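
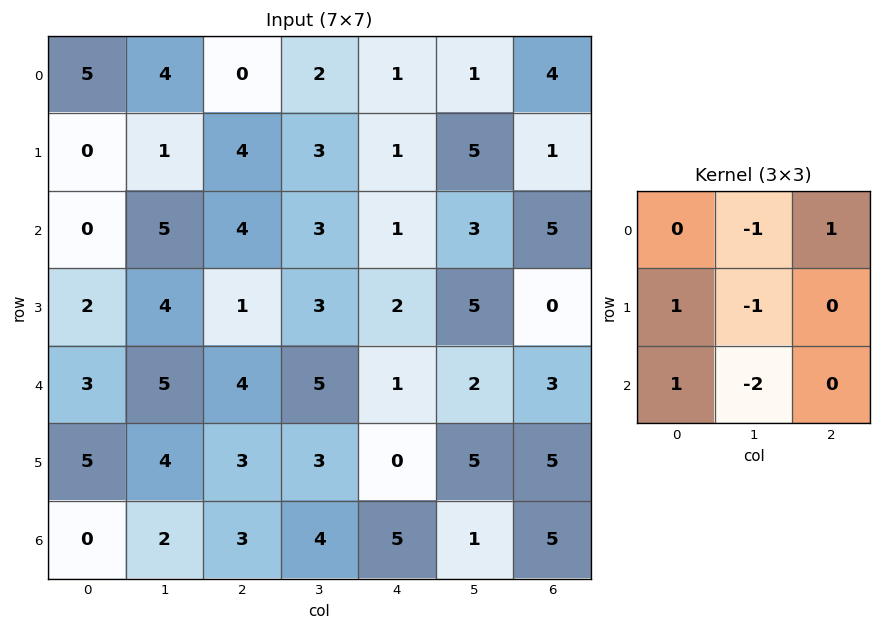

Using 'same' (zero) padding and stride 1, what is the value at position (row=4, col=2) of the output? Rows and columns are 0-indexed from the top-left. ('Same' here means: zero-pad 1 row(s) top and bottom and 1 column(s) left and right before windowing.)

The receptive field on the zero-padded input at this output position is [4 1 3 / 5 4 5 / 4 3 3]. Elementwise product with the kernel and sum: 1·-1 + 3·1 + 5·1 + 4·-1 + 4·1 + 3·-2.

1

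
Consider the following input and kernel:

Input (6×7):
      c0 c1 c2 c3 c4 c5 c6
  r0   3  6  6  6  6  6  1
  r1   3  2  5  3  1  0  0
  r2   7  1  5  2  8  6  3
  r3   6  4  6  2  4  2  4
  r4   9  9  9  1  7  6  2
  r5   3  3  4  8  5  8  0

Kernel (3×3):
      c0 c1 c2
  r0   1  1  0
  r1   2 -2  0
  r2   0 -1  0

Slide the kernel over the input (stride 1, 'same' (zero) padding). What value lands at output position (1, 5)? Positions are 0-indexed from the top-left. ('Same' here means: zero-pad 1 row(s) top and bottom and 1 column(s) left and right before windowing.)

8

The receptive field on the zero-padded input at this output position is [6 6 1 / 1 0 0 / 8 6 3]. Elementwise product with the kernel and sum: 6·1 + 6·1 + 1·2 + 0·-2 + 6·-1.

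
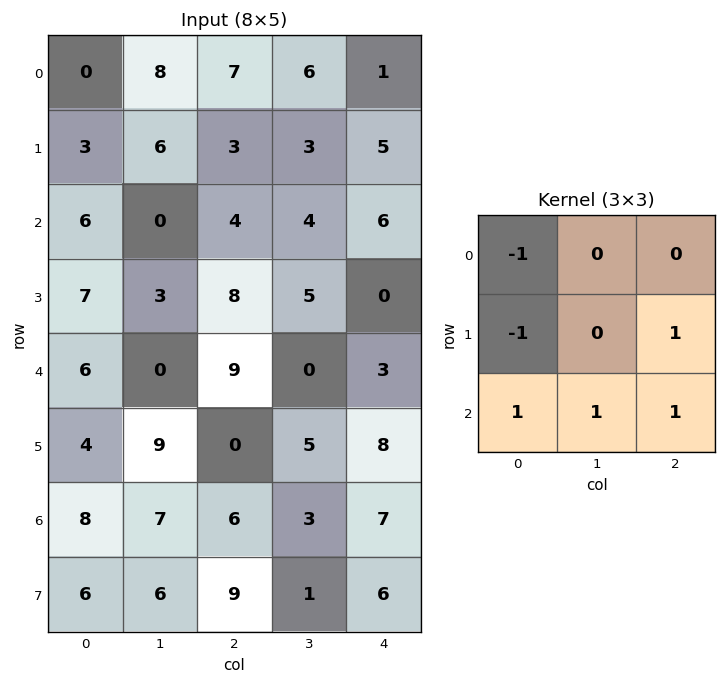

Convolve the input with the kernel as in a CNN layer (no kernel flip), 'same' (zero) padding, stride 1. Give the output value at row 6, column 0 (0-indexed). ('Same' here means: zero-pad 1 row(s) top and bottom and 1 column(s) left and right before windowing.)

The receptive field on the zero-padded input at this output position is [0 4 9 / 0 8 7 / 0 6 6]. Elementwise product with the kernel and sum: 0·-1 + 0·-1 + 7·1 + 0·1 + 6·1 + 6·1.

19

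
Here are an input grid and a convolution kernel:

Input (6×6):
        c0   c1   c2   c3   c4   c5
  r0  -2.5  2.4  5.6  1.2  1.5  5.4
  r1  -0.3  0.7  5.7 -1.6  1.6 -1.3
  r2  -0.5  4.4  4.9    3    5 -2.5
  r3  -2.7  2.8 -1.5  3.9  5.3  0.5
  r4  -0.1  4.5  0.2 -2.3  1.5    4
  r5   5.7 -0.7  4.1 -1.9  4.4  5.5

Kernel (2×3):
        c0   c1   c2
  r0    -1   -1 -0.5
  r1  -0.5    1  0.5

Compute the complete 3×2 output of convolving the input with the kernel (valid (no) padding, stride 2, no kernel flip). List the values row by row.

Output[0,0]: The receptive field on the input at this output position is [-2.5 2.4 5.6 / -0.3 0.7 5.7]. Elementwise product with the kernel and sum: -2.5·-1 + 2.4·-1 + 5.6·-0.5 + -0.3·-0.5 + 0.7·1 + 5.7·0.5.
Output[0,1]: The receptive field on the input at this output position is [5.6 1.2 1.5 / 5.7 -1.6 1.6]. Elementwise product with the kernel and sum: 5.6·-1 + 1.2·-1 + 1.5·-0.5 + 5.7·-0.5 + -1.6·1 + 1.6·0.5.

1 -11.2
-2.95 -3.1
-6 -0.4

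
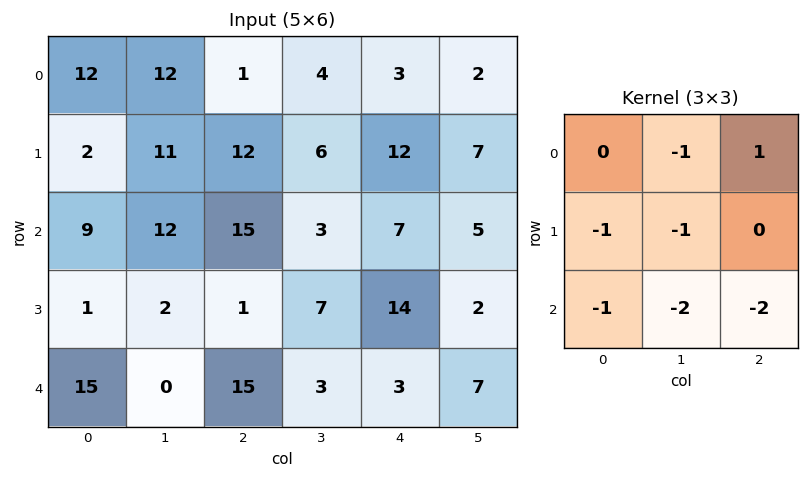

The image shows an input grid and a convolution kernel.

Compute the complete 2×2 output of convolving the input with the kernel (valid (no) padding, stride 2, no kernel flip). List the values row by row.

Output[0,0]: The receptive field on the input at this output position is [12 12 1 / 2 11 12 / 9 12 15]. Elementwise product with the kernel and sum: 12·-1 + 1·1 + 2·-1 + 11·-1 + 9·-1 + 12·-2 + 15·-2.
Output[0,1]: The receptive field on the input at this output position is [1 4 3 / 12 6 12 / 15 3 7]. Elementwise product with the kernel and sum: 4·-1 + 3·1 + 12·-1 + 6·-1 + 15·-1 + 3·-2 + 7·-2.

-87 -54
-45 -31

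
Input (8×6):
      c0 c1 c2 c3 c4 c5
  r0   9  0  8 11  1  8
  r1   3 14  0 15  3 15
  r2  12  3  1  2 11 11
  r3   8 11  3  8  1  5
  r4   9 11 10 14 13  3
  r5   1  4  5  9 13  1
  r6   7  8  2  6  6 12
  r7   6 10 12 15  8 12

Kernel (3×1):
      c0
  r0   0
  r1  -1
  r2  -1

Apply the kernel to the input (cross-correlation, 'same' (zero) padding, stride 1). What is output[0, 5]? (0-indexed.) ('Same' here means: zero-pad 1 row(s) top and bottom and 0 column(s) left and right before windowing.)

-23

The receptive field on the zero-padded input at this output position is [0 / 8 / 15]. Elementwise product with the kernel and sum: 8·-1 + 15·-1.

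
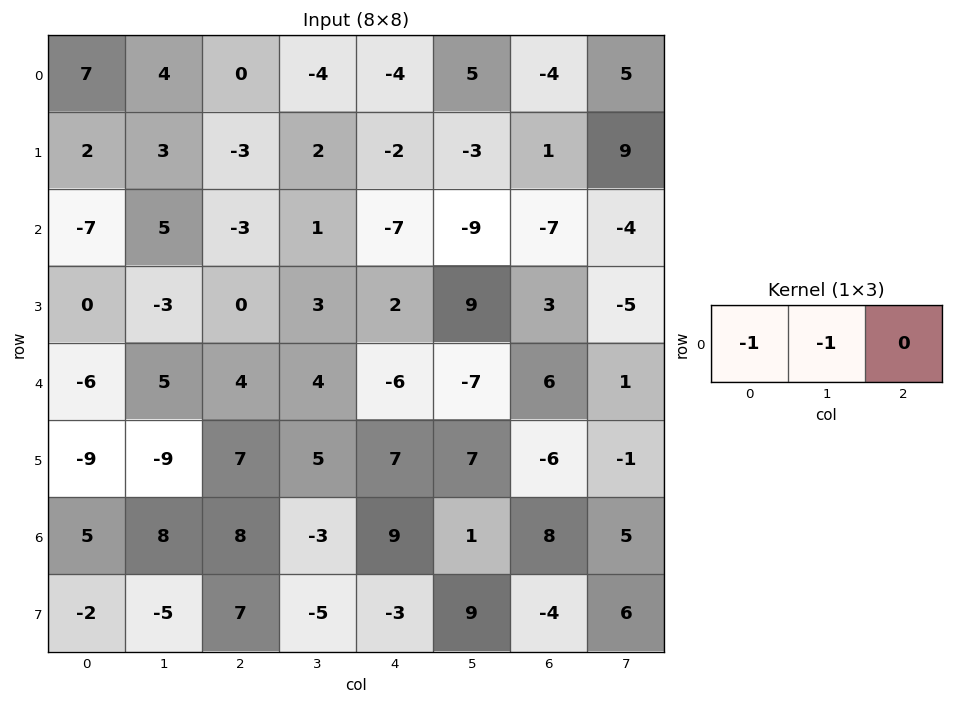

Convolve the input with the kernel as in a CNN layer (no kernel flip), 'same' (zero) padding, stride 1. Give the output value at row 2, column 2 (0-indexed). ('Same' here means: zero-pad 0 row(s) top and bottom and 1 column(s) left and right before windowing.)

The receptive field on the zero-padded input at this output position is [5 -3 1]. Elementwise product with the kernel and sum: 5·-1 + -3·-1.

-2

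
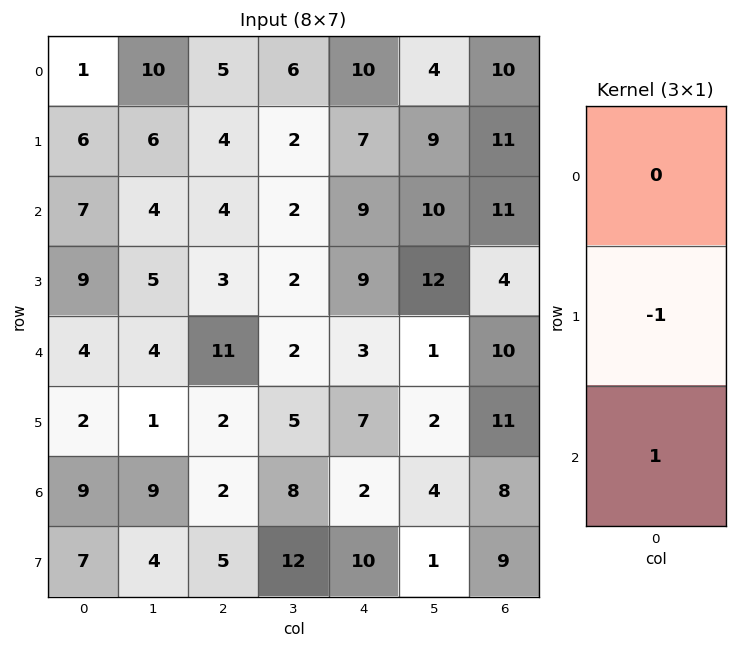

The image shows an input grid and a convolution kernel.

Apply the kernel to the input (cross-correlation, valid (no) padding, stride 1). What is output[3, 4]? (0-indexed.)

The receptive field on the input at this output position is [9 / 3 / 7]. Elementwise product with the kernel and sum: 3·-1 + 7·1.

4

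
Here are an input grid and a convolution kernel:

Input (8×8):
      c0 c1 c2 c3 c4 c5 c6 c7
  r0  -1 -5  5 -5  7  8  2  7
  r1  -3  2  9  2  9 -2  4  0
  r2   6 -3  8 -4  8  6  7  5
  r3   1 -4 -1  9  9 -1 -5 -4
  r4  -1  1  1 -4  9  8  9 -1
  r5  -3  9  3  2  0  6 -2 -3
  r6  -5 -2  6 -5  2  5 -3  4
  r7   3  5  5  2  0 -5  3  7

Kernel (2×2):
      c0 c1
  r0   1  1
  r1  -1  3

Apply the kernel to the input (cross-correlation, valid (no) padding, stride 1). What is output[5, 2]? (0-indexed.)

-16

The receptive field on the input at this output position is [3 2 / 6 -5]. Elementwise product with the kernel and sum: 3·1 + 2·1 + 6·-1 + -5·3.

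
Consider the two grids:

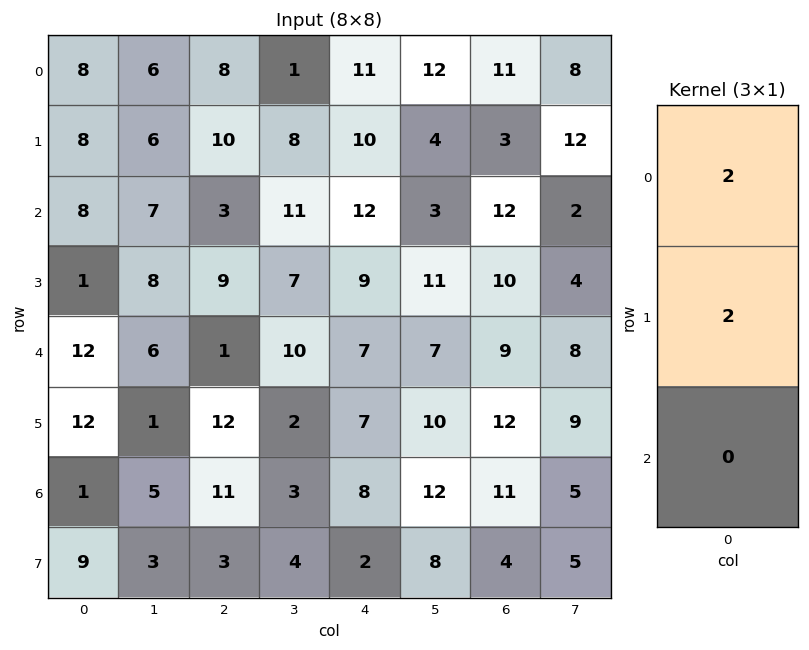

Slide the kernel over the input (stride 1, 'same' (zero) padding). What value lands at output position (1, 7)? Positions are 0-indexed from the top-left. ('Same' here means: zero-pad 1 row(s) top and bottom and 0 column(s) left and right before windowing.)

The receptive field on the zero-padded input at this output position is [8 / 12 / 2]. Elementwise product with the kernel and sum: 8·2 + 12·2.

40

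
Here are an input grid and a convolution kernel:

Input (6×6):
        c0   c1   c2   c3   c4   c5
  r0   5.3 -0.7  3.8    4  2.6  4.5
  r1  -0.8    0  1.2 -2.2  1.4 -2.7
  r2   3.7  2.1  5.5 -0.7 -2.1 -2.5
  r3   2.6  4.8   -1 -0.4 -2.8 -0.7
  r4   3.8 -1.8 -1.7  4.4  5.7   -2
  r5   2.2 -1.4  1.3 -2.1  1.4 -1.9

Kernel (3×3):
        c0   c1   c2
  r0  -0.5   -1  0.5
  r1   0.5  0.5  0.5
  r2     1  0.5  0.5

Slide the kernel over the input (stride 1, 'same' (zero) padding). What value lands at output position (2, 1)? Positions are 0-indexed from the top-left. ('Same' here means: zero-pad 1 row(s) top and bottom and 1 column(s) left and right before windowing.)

11.15

The receptive field on the zero-padded input at this output position is [-0.8 0 1.2 / 3.7 2.1 5.5 / 2.6 4.8 -1]. Elementwise product with the kernel and sum: -0.8·-0.5 + 0·-1 + 1.2·0.5 + 3.7·0.5 + 2.1·0.5 + 5.5·0.5 + 2.6·1 + 4.8·0.5 + -1·0.5.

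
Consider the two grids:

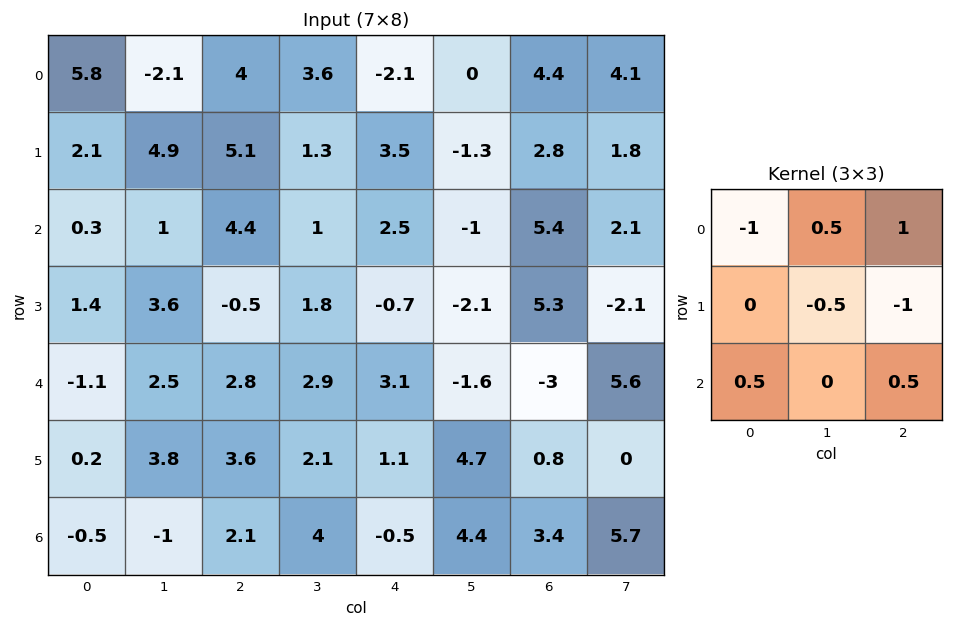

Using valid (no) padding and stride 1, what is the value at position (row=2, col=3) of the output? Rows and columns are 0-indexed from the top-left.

The receptive field on the input at this output position is [1 2.5 -1 / 1.8 -0.7 -2.1 / 2.9 3.1 -1.6]. Elementwise product with the kernel and sum: 1·-1 + 2.5·0.5 + -1·1 + -0.7·-0.5 + -2.1·-1 + 2.9·0.5 + -1.6·0.5.

2.35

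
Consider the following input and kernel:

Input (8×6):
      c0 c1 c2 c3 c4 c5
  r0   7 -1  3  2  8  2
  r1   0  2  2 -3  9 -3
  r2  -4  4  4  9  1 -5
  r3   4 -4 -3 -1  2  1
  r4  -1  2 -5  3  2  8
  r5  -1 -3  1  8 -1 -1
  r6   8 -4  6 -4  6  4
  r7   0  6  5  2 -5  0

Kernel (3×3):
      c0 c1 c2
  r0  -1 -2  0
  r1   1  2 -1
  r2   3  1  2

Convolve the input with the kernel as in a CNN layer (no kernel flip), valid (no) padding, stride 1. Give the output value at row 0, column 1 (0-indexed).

The receptive field on the input at this output position is [-1 3 2 / 2 2 -3 / 4 4 9]. Elementwise product with the kernel and sum: -1·-1 + 3·-2 + 2·1 + 2·2 + -3·-1 + 4·3 + 4·1 + 9·2.

38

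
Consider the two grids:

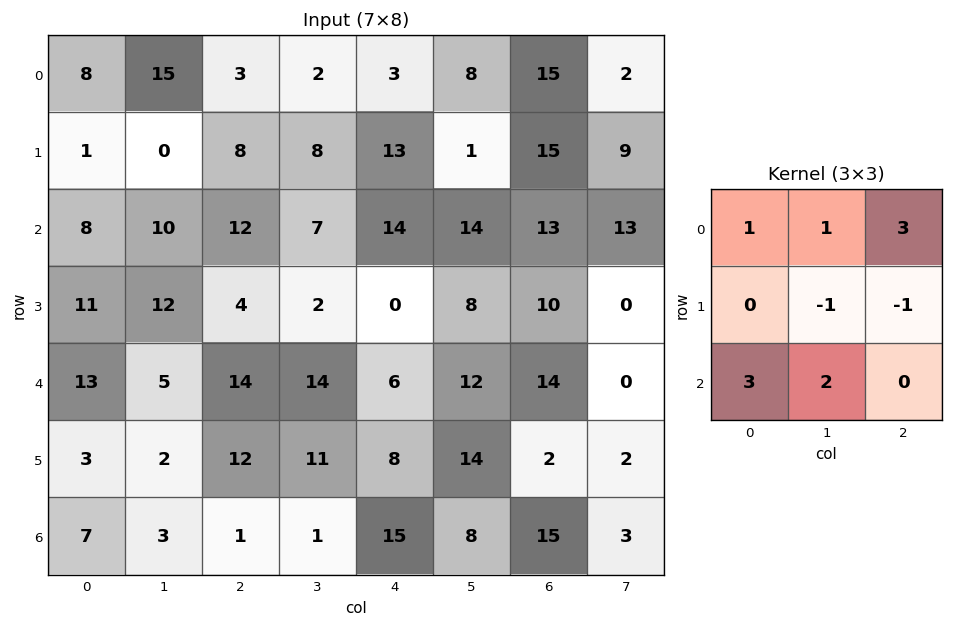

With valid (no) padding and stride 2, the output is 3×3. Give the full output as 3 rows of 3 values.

Output[0,0]: The receptive field on the input at this output position is [8 15 3 / 1 0 8 / 8 10 12]. Elementwise product with the kernel and sum: 8·1 + 15·1 + 3·3 + 0·-1 + 8·-1 + 8·3 + 10·2.
Output[0,1]: The receptive field on the input at this output position is [3 2 3 / 8 8 13 / 12 7 14]. Elementwise product with the kernel and sum: 3·1 + 2·1 + 3·3 + 8·-1 + 13·-1 + 12·3 + 7·2.

68 43 110
87 129 91
73 32 105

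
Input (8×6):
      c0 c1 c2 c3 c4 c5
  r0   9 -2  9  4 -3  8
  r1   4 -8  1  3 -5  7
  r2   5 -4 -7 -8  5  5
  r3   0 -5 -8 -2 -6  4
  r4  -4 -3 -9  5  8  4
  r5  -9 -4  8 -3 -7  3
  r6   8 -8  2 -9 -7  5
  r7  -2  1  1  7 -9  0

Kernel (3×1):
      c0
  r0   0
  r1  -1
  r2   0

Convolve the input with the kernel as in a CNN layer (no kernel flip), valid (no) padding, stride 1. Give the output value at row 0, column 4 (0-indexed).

The receptive field on the input at this output position is [-3 / -5 / 5]. Elementwise product with the kernel and sum: -5·-1.

5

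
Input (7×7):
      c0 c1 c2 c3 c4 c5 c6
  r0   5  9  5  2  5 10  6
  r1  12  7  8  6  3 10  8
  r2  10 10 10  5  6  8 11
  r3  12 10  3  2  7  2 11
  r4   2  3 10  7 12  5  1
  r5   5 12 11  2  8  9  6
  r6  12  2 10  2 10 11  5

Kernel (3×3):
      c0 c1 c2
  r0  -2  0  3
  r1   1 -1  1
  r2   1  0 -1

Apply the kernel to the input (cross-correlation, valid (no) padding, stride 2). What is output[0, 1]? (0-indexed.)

The receptive field on the input at this output position is [5 2 5 / 8 6 3 / 10 5 6]. Elementwise product with the kernel and sum: 5·-2 + 5·3 + 8·1 + 6·-1 + 3·1 + 10·1 + 6·-1.

14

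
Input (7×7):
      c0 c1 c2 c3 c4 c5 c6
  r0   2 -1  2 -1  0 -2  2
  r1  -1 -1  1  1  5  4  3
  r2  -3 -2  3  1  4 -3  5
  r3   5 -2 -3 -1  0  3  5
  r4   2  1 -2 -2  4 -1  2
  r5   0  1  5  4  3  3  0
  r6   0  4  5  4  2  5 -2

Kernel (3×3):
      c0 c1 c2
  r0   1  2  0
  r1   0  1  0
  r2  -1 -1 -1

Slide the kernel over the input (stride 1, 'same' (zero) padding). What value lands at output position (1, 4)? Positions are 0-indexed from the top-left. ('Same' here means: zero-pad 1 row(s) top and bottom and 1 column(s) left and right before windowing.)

2

The receptive field on the zero-padded input at this output position is [-1 0 -2 / 1 5 4 / 1 4 -3]. Elementwise product with the kernel and sum: -1·1 + 0·2 + 5·1 + 1·-1 + 4·-1 + -3·-1.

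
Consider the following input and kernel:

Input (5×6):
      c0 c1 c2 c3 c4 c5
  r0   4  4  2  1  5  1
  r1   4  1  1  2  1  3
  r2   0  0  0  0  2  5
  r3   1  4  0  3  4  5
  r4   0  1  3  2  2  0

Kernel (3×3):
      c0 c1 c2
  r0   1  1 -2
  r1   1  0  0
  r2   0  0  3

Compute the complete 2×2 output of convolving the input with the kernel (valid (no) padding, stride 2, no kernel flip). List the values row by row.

8 0
10 2

Output[0,0]: The receptive field on the input at this output position is [4 4 2 / 4 1 1 / 0 0 0]. Elementwise product with the kernel and sum: 4·1 + 4·1 + 2·-2 + 4·1 + 0·3.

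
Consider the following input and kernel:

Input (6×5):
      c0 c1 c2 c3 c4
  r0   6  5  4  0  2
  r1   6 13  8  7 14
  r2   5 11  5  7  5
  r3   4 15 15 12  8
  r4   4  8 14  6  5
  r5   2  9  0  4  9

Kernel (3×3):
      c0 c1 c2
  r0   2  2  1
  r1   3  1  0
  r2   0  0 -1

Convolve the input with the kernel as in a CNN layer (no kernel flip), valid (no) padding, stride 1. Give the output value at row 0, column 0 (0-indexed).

The receptive field on the input at this output position is [6 5 4 / 6 13 8 / 5 11 5]. Elementwise product with the kernel and sum: 6·2 + 5·2 + 4·1 + 6·3 + 13·1 + 5·-1.

52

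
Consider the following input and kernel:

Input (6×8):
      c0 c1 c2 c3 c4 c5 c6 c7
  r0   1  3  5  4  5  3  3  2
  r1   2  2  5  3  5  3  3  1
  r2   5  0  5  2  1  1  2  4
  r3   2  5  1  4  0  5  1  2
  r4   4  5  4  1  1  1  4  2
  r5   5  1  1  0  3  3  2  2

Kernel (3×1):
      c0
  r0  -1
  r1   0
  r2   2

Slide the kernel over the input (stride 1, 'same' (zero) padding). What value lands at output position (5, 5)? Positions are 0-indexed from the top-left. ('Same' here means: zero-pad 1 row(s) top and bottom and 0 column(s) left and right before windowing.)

The receptive field on the zero-padded input at this output position is [1 / 3 / 0]. Elementwise product with the kernel and sum: 1·-1 + 0·2.

-1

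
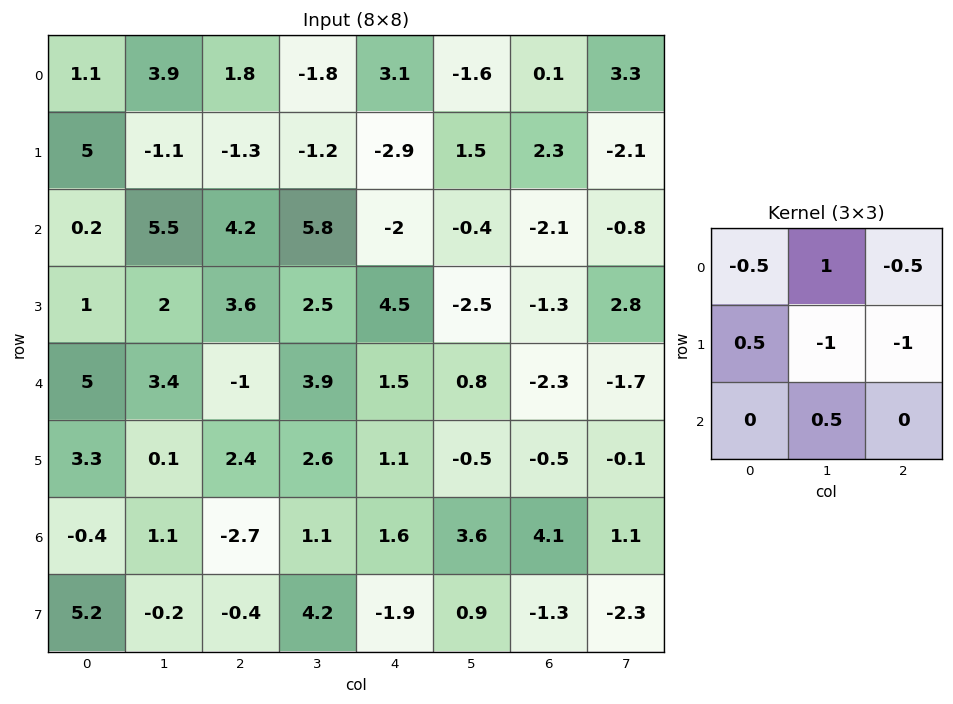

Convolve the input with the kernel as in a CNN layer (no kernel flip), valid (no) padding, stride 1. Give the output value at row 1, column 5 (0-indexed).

4.65

The receptive field on the input at this output position is [1.5 2.3 -2.1 / -0.4 -2.1 -0.8 / -2.5 -1.3 2.8]. Elementwise product with the kernel and sum: 1.5·-0.5 + 2.3·1 + -2.1·-0.5 + -0.4·0.5 + -2.1·-1 + -0.8·-1 + -1.3·0.5.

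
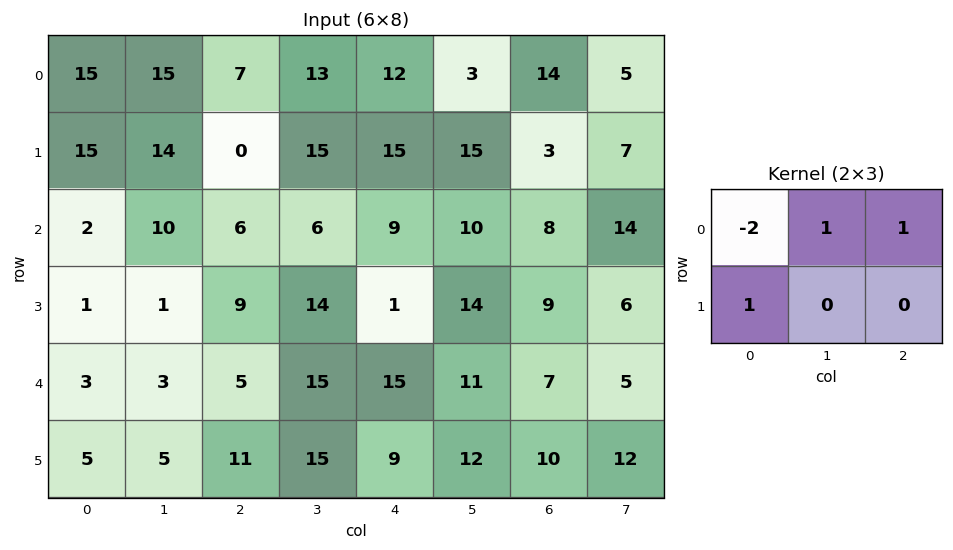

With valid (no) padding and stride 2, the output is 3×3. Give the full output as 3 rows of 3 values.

7 11 8
13 12 1
7 31 -3

Output[0,0]: The receptive field on the input at this output position is [15 15 7 / 15 14 0]. Elementwise product with the kernel and sum: 15·-2 + 15·1 + 7·1 + 15·1.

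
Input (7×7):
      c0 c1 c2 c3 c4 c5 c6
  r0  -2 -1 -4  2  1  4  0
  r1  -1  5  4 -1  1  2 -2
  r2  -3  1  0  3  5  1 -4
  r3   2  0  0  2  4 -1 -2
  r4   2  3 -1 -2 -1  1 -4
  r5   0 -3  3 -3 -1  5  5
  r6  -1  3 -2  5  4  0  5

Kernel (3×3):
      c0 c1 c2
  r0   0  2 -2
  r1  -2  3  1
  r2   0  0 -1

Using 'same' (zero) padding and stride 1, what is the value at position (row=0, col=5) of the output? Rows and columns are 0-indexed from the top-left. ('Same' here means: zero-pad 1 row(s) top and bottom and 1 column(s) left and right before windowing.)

The receptive field on the zero-padded input at this output position is [0 0 0 / 1 4 0 / 1 2 -2]. Elementwise product with the kernel and sum: 0·2 + 0·-2 + 1·-2 + 4·3 + 0·1 + -2·-1.

12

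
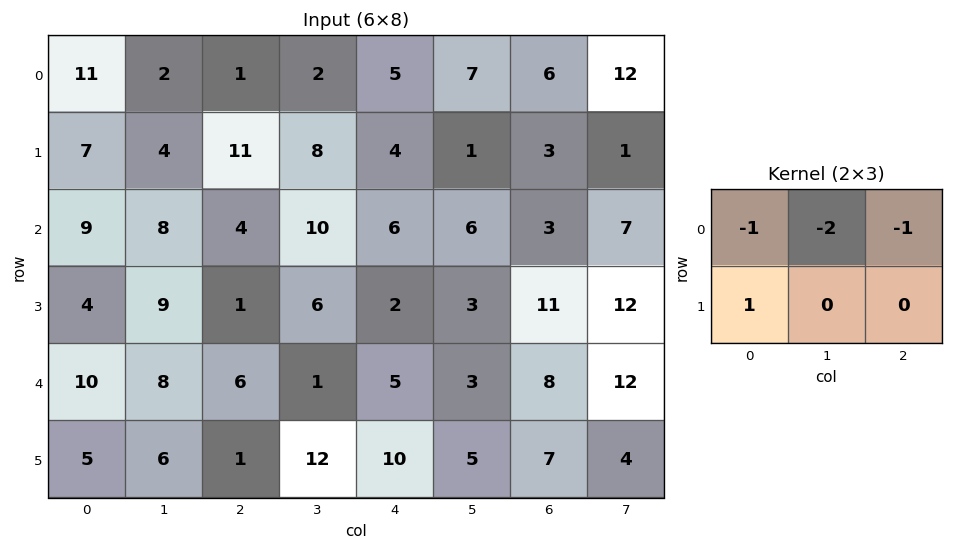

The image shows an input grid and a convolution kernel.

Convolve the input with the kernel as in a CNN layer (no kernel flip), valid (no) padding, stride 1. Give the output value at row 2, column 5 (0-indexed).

-16

The receptive field on the input at this output position is [6 3 7 / 3 11 12]. Elementwise product with the kernel and sum: 6·-1 + 3·-2 + 7·-1 + 3·1.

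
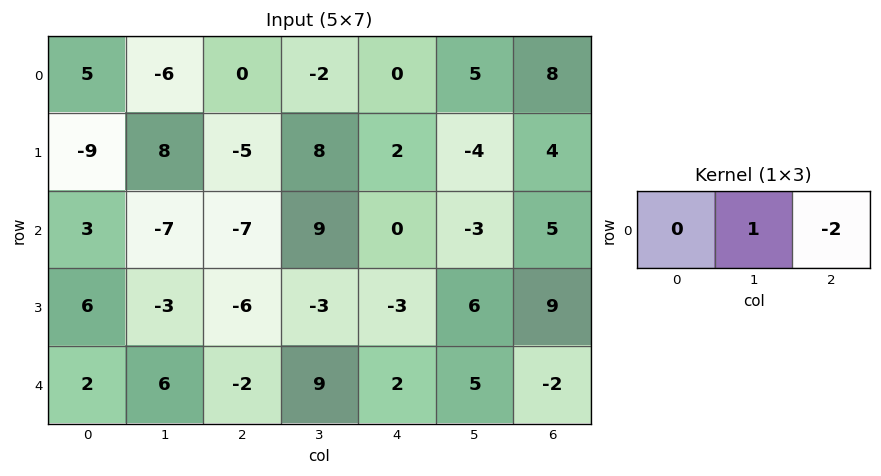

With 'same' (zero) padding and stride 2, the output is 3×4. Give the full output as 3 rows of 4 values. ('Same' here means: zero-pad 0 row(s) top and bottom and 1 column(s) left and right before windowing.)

17 4 -10 8
17 -25 6 5
-10 -20 -8 -2

Output[0,0]: The receptive field on the zero-padded input at this output position is [0 5 -6]. Elementwise product with the kernel and sum: 5·1 + -6·-2.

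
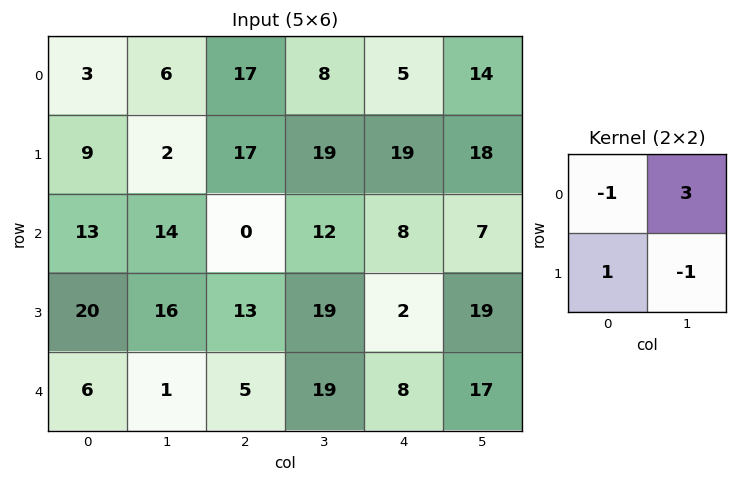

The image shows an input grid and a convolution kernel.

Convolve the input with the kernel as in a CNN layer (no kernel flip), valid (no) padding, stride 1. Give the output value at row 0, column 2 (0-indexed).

The receptive field on the input at this output position is [17 8 / 17 19]. Elementwise product with the kernel and sum: 17·-1 + 8·3 + 17·1 + 19·-1.

5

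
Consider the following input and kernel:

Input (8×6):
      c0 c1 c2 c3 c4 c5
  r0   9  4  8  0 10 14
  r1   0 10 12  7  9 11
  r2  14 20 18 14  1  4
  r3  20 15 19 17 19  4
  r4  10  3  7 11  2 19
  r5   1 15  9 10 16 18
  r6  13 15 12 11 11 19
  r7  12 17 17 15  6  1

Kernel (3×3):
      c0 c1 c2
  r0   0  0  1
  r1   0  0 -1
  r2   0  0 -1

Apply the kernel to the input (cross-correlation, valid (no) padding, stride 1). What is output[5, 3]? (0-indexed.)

-2

The receptive field on the input at this output position is [10 16 18 / 11 11 19 / 15 6 1]. Elementwise product with the kernel and sum: 18·1 + 19·-1 + 1·-1.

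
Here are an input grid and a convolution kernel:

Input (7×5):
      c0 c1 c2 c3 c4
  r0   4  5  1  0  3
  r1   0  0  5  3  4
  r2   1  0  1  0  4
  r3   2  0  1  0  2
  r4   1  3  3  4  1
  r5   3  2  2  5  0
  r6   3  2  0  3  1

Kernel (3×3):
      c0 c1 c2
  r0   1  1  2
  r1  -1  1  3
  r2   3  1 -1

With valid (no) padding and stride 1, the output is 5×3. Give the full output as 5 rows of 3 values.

28 21 16
17 13 28
7 10 26
24 16 20
26 32 14

Output[0,0]: The receptive field on the input at this output position is [4 5 1 / 0 0 5 / 1 0 1]. Elementwise product with the kernel and sum: 4·1 + 5·1 + 1·2 + 0·-1 + 0·1 + 5·3 + 1·3 + 0·1 + 1·-1.
Output[0,1]: The receptive field on the input at this output position is [5 1 0 / 0 5 3 / 0 1 0]. Elementwise product with the kernel and sum: 5·1 + 1·1 + 0·2 + 0·-1 + 5·1 + 3·3 + 0·3 + 1·1 + 0·-1.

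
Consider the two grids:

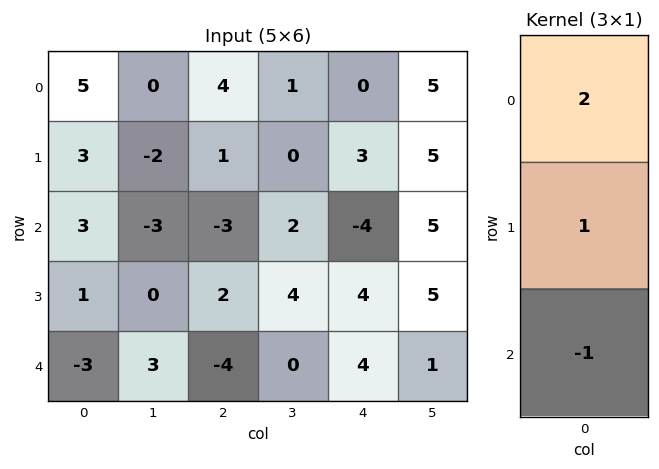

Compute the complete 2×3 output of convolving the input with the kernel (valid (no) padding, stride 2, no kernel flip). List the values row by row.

10 12 7
10 0 -8

Output[0,0]: The receptive field on the input at this output position is [5 / 3 / 3]. Elementwise product with the kernel and sum: 5·2 + 3·1 + 3·-1.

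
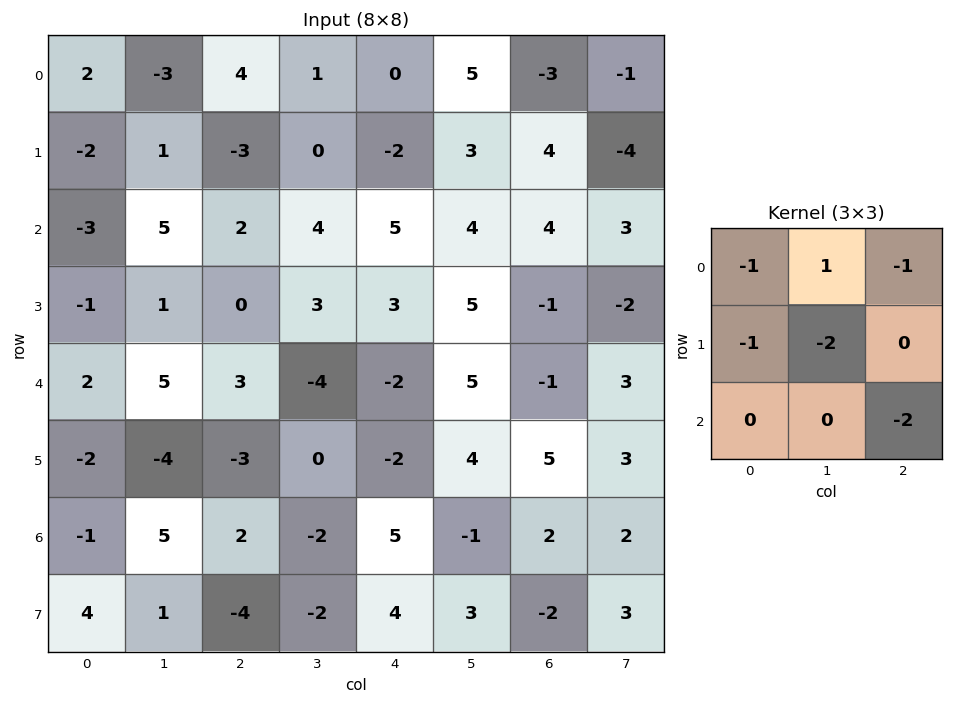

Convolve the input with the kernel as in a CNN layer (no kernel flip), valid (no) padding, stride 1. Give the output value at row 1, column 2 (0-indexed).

The receptive field on the input at this output position is [-3 0 -2 / 2 4 5 / 0 3 3]. Elementwise product with the kernel and sum: -3·-1 + 0·1 + -2·-1 + 2·-1 + 4·-2 + 3·-2.

-11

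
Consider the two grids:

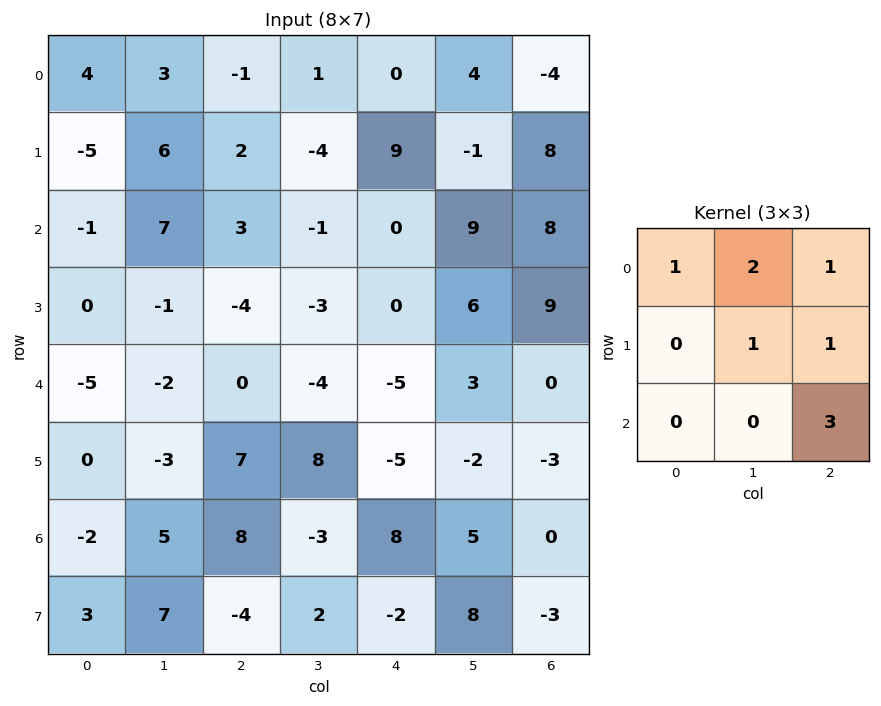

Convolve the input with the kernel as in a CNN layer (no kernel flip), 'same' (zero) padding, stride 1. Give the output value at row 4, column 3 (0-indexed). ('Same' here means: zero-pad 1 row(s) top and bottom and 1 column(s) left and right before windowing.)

The receptive field on the zero-padded input at this output position is [-4 -3 0 / 0 -4 -5 / 7 8 -5]. Elementwise product with the kernel and sum: -4·1 + -3·2 + 0·1 + -4·1 + -5·1 + -5·3.

-34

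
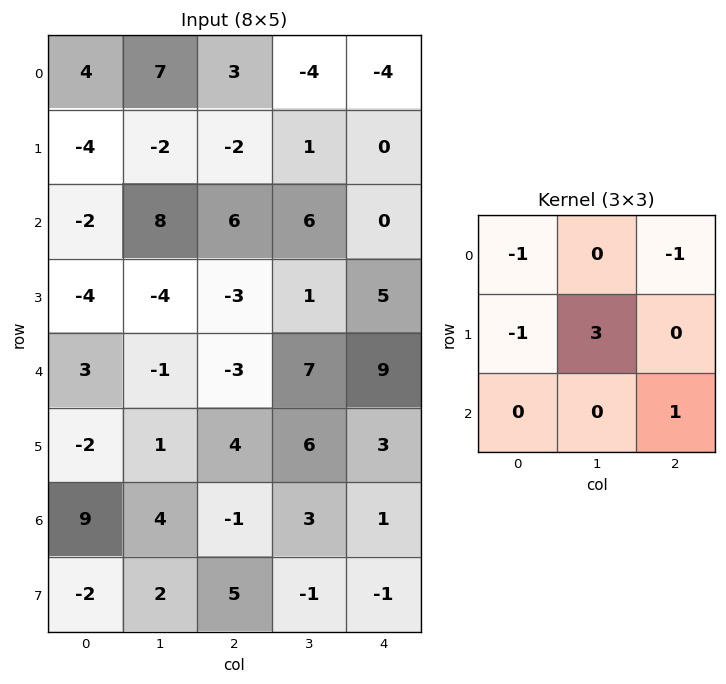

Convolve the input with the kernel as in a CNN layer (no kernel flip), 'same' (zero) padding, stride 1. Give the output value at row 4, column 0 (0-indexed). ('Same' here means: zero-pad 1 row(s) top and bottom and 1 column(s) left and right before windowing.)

14

The receptive field on the zero-padded input at this output position is [0 -4 -4 / 0 3 -1 / 0 -2 1]. Elementwise product with the kernel and sum: 0·-1 + -4·-1 + 0·-1 + 3·3 + 1·1.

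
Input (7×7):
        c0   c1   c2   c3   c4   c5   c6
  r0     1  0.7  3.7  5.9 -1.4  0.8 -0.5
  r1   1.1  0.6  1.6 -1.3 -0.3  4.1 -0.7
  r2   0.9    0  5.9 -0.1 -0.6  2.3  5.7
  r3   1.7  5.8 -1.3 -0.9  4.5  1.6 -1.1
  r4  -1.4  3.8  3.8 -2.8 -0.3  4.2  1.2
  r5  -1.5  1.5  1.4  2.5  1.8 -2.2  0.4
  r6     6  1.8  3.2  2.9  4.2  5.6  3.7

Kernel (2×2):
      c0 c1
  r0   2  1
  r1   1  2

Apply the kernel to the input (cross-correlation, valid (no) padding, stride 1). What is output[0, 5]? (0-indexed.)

3.8

The receptive field on the input at this output position is [0.8 -0.5 / 4.1 -0.7]. Elementwise product with the kernel and sum: 0.8·2 + -0.5·1 + 4.1·1 + -0.7·2.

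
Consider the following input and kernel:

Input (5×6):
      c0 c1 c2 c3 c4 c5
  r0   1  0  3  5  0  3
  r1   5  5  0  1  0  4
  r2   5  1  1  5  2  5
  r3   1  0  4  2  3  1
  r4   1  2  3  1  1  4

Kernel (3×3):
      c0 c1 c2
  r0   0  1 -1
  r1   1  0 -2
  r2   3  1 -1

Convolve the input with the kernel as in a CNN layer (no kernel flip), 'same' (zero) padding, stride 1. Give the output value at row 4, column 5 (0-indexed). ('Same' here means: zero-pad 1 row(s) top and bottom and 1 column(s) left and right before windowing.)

2

The receptive field on the zero-padded input at this output position is [3 1 0 / 1 4 0 / 0 0 0]. Elementwise product with the kernel and sum: 1·1 + 0·-1 + 1·1 + 0·-2 + 0·3 + 0·1 + 0·-1.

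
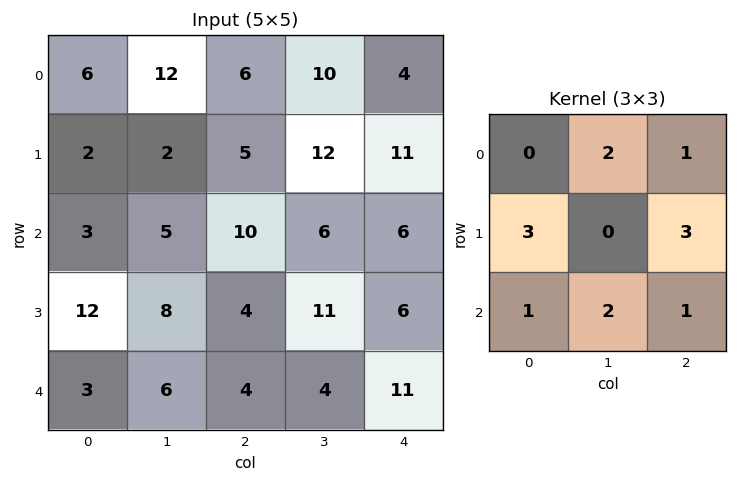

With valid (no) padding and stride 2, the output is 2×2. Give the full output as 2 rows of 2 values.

74 100
87 71

Output[0,0]: The receptive field on the input at this output position is [6 12 6 / 2 2 5 / 3 5 10]. Elementwise product with the kernel and sum: 12·2 + 6·1 + 2·3 + 5·3 + 3·1 + 5·2 + 10·1.
Output[0,1]: The receptive field on the input at this output position is [6 10 4 / 5 12 11 / 10 6 6]. Elementwise product with the kernel and sum: 10·2 + 4·1 + 5·3 + 11·3 + 10·1 + 6·2 + 6·1.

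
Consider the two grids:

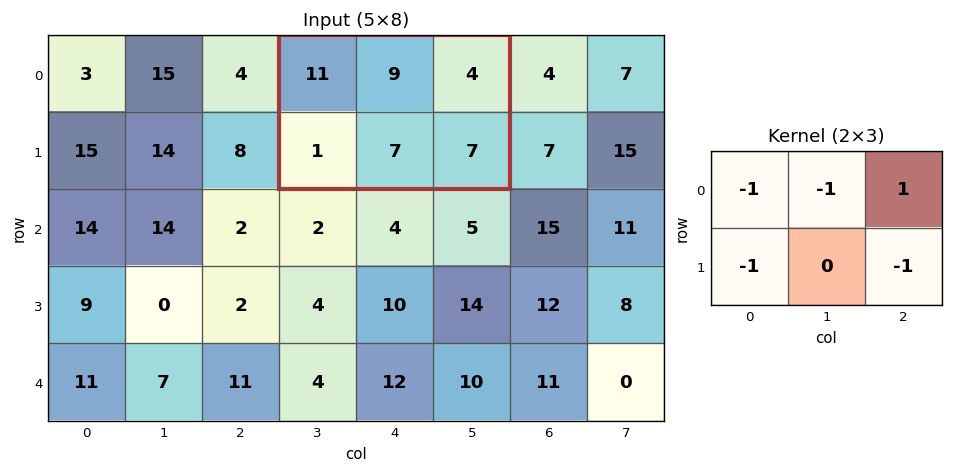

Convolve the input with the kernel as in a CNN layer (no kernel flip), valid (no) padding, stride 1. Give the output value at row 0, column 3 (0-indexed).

The receptive field on the input at this output position is [11 9 4 / 1 7 7]. Elementwise product with the kernel and sum: 11·-1 + 9·-1 + 4·1 + 1·-1 + 7·-1.

-24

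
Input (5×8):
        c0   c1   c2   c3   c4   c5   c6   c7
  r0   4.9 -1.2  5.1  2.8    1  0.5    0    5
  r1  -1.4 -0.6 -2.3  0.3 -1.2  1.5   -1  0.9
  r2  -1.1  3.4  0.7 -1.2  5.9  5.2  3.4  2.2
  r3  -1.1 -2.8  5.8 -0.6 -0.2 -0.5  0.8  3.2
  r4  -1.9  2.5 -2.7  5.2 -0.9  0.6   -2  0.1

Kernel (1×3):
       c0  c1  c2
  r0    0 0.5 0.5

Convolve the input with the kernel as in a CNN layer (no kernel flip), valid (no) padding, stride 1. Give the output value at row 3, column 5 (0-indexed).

2

The receptive field on the input at this output position is [-0.5 0.8 3.2]. Elementwise product with the kernel and sum: 0.8·0.5 + 3.2·0.5.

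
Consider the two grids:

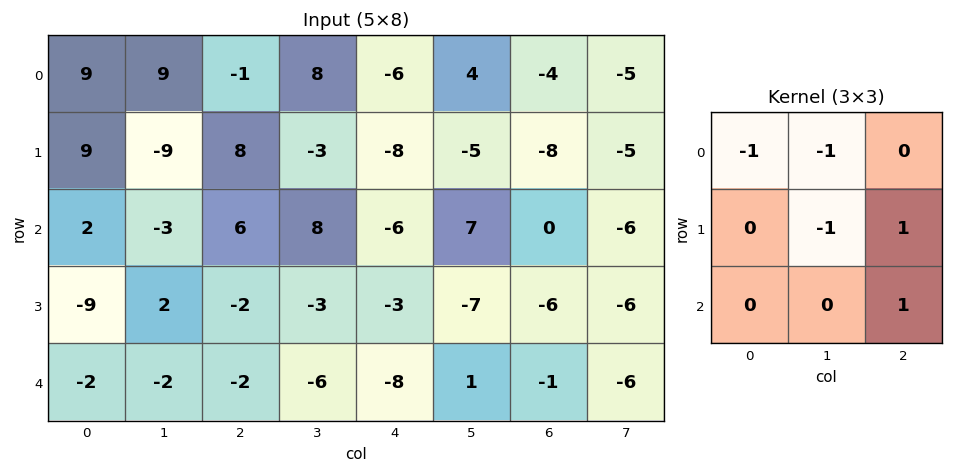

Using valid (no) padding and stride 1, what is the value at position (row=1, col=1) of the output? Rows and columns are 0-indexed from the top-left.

0

The receptive field on the input at this output position is [-9 8 -3 / -3 6 8 / 2 -2 -3]. Elementwise product with the kernel and sum: -9·-1 + 8·-1 + 6·-1 + 8·1 + -3·1.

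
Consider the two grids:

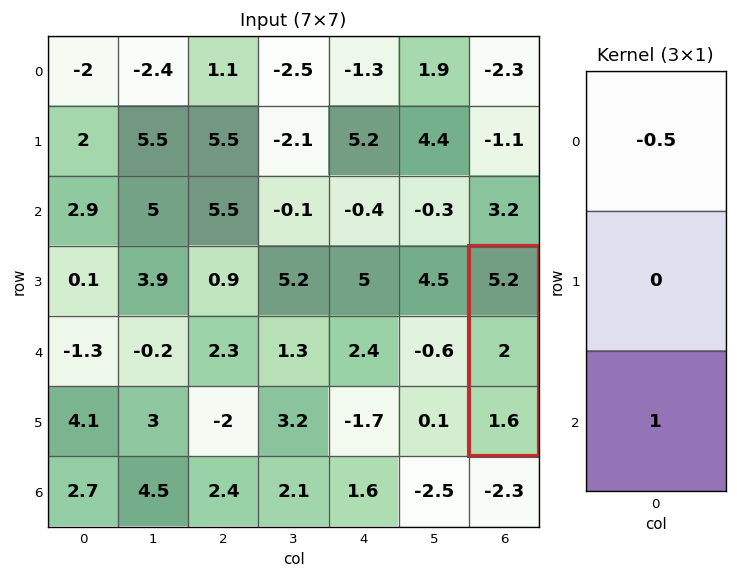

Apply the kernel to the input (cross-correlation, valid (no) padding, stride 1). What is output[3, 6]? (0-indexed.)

-1

The receptive field on the input at this output position is [5.2 / 2 / 1.6]. Elementwise product with the kernel and sum: 5.2·-0.5 + 1.6·1.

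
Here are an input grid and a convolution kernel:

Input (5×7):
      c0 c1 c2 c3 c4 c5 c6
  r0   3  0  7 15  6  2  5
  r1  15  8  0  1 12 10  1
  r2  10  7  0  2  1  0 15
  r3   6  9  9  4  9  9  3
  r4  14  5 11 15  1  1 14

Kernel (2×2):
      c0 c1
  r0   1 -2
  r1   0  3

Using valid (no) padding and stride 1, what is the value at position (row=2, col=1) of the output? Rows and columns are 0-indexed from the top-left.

34

The receptive field on the input at this output position is [7 0 / 9 9]. Elementwise product with the kernel and sum: 7·1 + 0·-2 + 9·3.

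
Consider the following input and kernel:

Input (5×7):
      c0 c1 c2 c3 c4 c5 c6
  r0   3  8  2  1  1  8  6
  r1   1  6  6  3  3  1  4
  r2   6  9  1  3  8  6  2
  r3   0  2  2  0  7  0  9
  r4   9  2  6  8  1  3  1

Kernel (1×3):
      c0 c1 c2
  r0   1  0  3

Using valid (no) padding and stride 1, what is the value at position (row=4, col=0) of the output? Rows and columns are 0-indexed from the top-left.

The receptive field on the input at this output position is [9 2 6]. Elementwise product with the kernel and sum: 9·1 + 6·3.

27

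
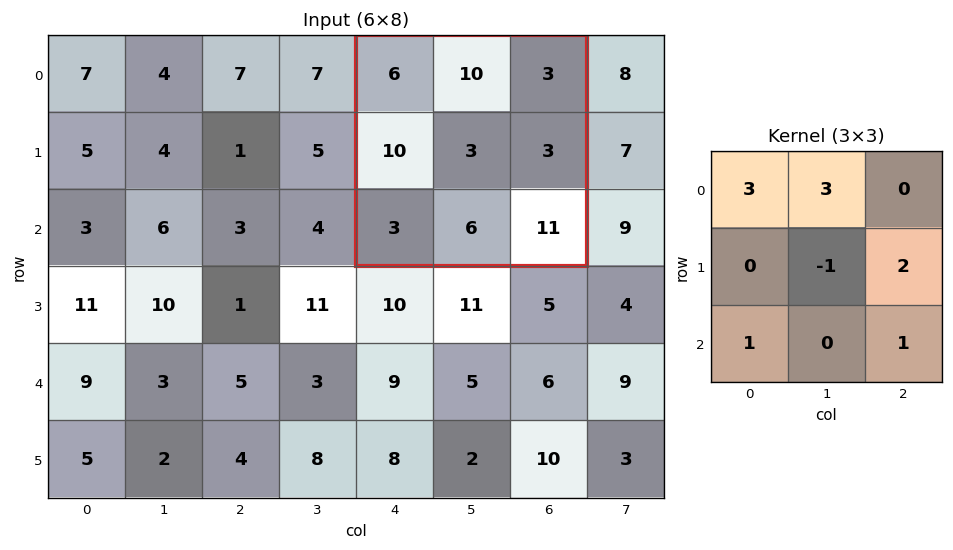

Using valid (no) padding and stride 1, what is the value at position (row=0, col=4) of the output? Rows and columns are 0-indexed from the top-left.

65

The receptive field on the input at this output position is [6 10 3 / 10 3 3 / 3 6 11]. Elementwise product with the kernel and sum: 6·3 + 10·3 + 3·-1 + 3·2 + 3·1 + 11·1.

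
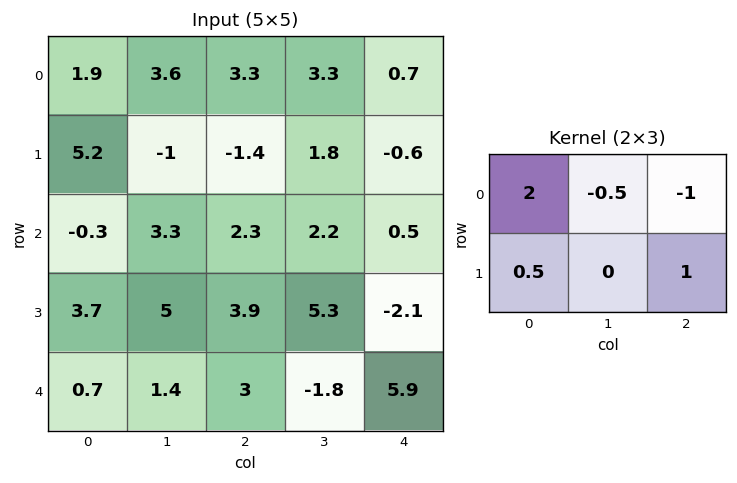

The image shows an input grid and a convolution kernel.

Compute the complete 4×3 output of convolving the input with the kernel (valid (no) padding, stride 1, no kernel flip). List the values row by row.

-0.1 3.55 2.95
14.45 0.75 -1.45
1.2 11.05 2.85
4.35 1.65 14.65

Output[0,0]: The receptive field on the input at this output position is [1.9 3.6 3.3 / 5.2 -1 -1.4]. Elementwise product with the kernel and sum: 1.9·2 + 3.6·-0.5 + 3.3·-1 + 5.2·0.5 + -1.4·1.
Output[0,1]: The receptive field on the input at this output position is [3.6 3.3 3.3 / -1 -1.4 1.8]. Elementwise product with the kernel and sum: 3.6·2 + 3.3·-0.5 + 3.3·-1 + -1·0.5 + 1.8·1.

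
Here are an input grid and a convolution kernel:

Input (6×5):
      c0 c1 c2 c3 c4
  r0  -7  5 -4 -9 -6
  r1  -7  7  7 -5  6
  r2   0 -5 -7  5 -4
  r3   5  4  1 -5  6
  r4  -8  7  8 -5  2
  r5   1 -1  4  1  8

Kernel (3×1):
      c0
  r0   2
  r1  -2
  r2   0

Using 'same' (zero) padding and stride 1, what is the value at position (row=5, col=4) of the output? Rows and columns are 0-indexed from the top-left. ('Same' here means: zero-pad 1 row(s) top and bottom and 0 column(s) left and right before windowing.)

-12

The receptive field on the zero-padded input at this output position is [2 / 8 / 0]. Elementwise product with the kernel and sum: 2·2 + 8·-2.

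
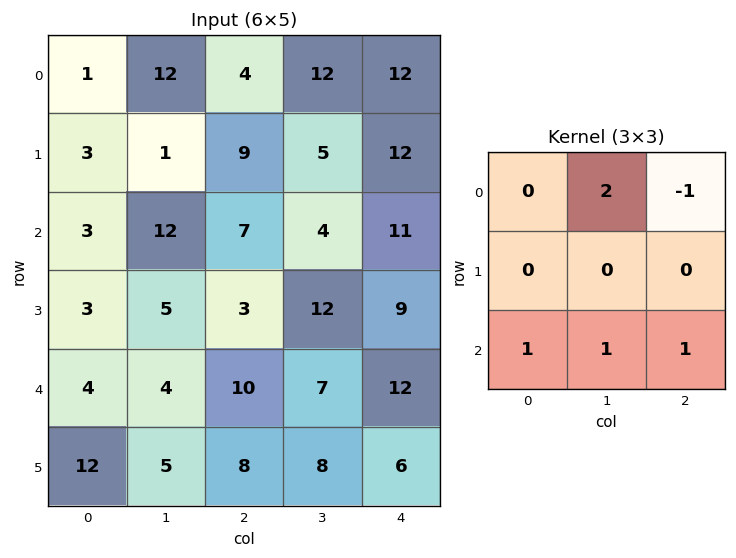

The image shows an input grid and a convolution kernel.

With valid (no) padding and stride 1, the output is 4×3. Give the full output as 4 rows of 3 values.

Output[0,0]: The receptive field on the input at this output position is [1 12 4 / 3 1 9 / 3 12 7]. Elementwise product with the kernel and sum: 12·2 + 4·-1 + 3·1 + 12·1 + 7·1.
Output[0,1]: The receptive field on the input at this output position is [12 4 12 / 1 9 5 / 12 7 4]. Elementwise product with the kernel and sum: 4·2 + 12·-1 + 12·1 + 7·1 + 4·1.

42 19 34
4 33 22
35 31 26
32 15 37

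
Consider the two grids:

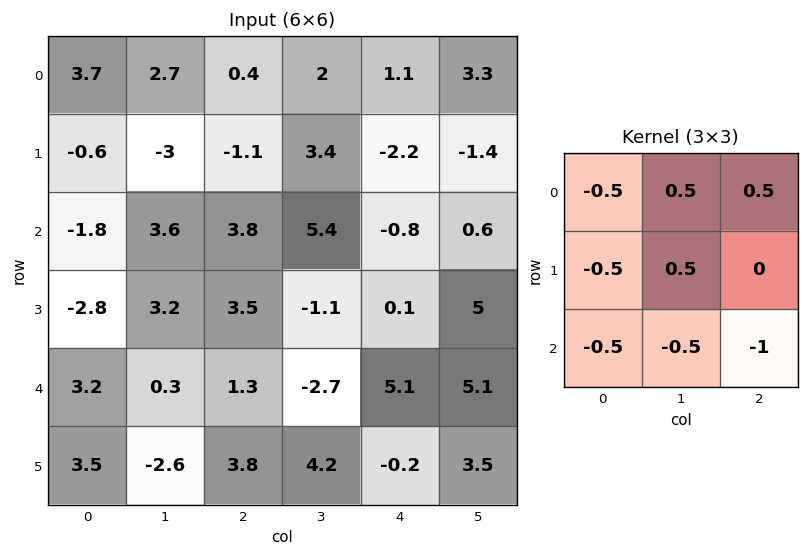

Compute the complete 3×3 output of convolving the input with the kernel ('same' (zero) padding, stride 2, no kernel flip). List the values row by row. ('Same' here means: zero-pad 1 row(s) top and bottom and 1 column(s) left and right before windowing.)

Output[0,0]: The receptive field on the zero-padded input at this output position is [0 0 0 / 0 3.7 2.7 / 0 -0.6 -3]. Elementwise product with the kernel and sum: 0·-0.5 + 0·0.5 + 0·0.5 + 0·-0.5 + 3.7·0.5 + 0·-0.5 + -0.6·-0.5 + -3·-1.
Output[0,1]: The receptive field on the zero-padded input at this output position is [0 0 0 / 2.7 0.4 2 / -3 -1.1 3.4]. Elementwise product with the kernel and sum: 0·-0.5 + 0·0.5 + 0·0.5 + 2.7·-0.5 + 0.4·0.5 + -3·-0.5 + -1.1·-0.5 + 3.4·-1.

5.15 -2.5 0.35
-4.5 0.5 -11.1
2.65 -4.7 1.5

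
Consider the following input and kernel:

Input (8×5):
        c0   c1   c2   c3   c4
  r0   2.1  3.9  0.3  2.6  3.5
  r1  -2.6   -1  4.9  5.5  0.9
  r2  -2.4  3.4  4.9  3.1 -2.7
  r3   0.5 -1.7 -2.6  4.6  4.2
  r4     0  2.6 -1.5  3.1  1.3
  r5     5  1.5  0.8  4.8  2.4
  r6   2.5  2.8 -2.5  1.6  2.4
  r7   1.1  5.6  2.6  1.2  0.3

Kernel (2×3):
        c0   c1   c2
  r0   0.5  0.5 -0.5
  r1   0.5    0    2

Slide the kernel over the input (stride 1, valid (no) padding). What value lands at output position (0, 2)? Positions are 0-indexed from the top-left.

The receptive field on the input at this output position is [0.3 2.6 3.5 / 4.9 5.5 0.9]. Elementwise product with the kernel and sum: 0.3·0.5 + 2.6·0.5 + 3.5·-0.5 + 4.9·0.5 + 0.9·2.

3.95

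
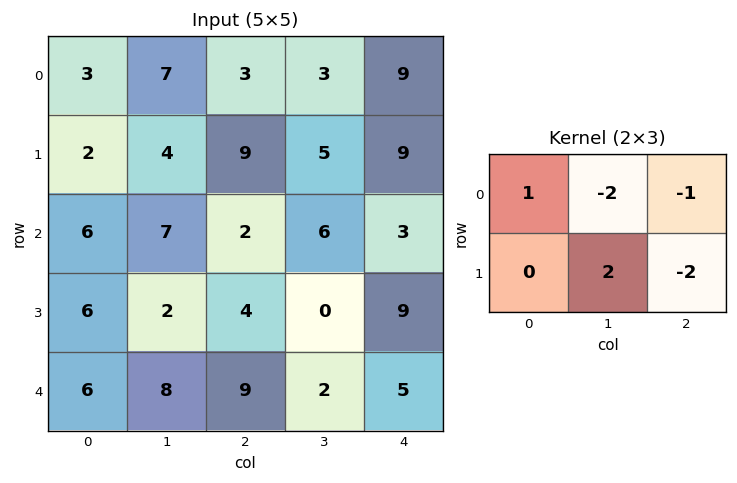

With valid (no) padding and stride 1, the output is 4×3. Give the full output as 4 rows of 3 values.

Output[0,0]: The receptive field on the input at this output position is [3 7 3 / 2 4 9]. Elementwise product with the kernel and sum: 3·1 + 7·-2 + 3·-1 + 4·2 + 9·-2.

-24 6 -20
-5 -27 -4
-14 5 -31
-4 8 -11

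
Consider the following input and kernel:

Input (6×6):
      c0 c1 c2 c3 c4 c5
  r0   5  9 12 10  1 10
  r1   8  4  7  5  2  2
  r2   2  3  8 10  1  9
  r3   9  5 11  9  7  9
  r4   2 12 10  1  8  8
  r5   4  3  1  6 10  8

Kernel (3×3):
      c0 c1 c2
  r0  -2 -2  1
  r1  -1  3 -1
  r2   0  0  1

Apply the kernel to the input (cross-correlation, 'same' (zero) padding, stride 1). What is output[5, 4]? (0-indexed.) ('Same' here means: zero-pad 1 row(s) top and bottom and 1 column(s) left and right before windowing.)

6

The receptive field on the zero-padded input at this output position is [1 8 8 / 6 10 8 / 0 0 0]. Elementwise product with the kernel and sum: 1·-2 + 8·-2 + 8·1 + 6·-1 + 10·3 + 8·-1 + 0·1.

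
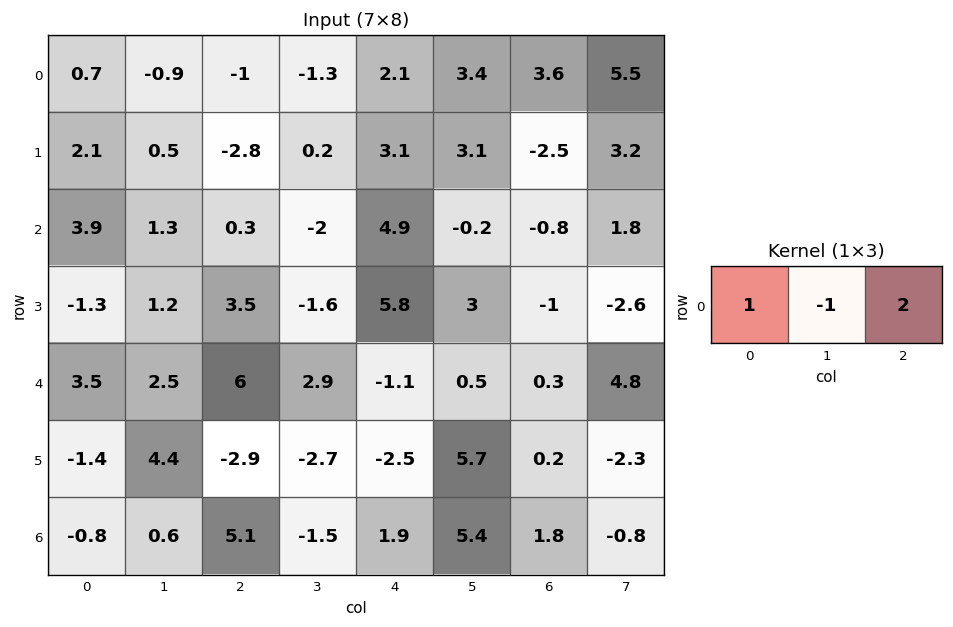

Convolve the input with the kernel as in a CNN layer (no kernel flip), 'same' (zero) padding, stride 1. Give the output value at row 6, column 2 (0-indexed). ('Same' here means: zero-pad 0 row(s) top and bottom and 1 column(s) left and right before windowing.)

The receptive field on the zero-padded input at this output position is [0.6 5.1 -1.5]. Elementwise product with the kernel and sum: 0.6·1 + 5.1·-1 + -1.5·2.

-7.5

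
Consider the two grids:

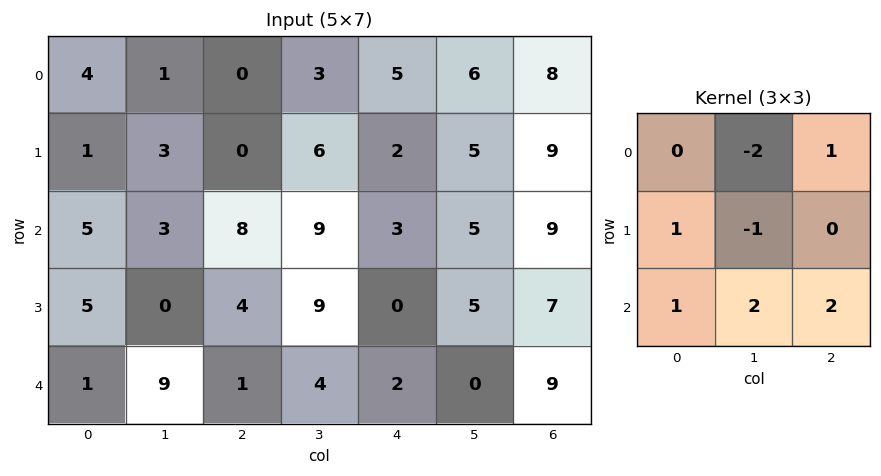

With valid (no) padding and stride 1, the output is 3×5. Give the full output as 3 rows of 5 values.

23 43 25 25 24
9 27 11 26 21
28 8 -7 16 14

Output[0,0]: The receptive field on the input at this output position is [4 1 0 / 1 3 0 / 5 3 8]. Elementwise product with the kernel and sum: 1·-2 + 0·1 + 1·1 + 3·-1 + 5·1 + 3·2 + 8·2.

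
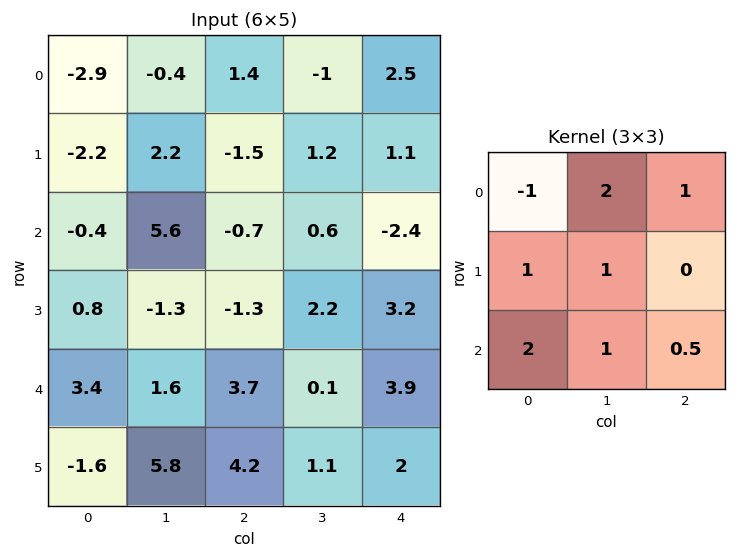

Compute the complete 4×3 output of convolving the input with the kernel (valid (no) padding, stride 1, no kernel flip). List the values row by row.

Output[0,0]: The receptive field on the input at this output position is [-2.9 -0.4 1.4 / -2.2 2.2 -1.5 / -0.4 5.6 -0.7]. Elementwise product with the kernel and sum: -2.9·-1 + -0.4·2 + 1.4·1 + -2.2·1 + 2.2·1 + -0.4·2 + 5.6·1 + -0.7·0.5.

7.95 13.7 -3.2
9.95 -1.9 6.1
20.65 -2.05 9.85
5 22.55 23.2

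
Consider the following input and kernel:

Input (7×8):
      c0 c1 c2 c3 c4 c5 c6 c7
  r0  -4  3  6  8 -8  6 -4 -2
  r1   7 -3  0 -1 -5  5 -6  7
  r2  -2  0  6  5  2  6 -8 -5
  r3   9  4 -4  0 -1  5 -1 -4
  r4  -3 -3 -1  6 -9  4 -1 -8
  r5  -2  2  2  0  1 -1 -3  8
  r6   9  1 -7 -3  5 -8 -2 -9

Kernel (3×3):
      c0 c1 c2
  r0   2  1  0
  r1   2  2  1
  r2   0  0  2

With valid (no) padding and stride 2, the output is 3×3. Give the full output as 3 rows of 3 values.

Output[0,0]: The receptive field on the input at this output position is [-4 3 6 / 7 -3 0 / -2 0 6]. Elementwise product with the kernel and sum: -4·2 + 3·1 + 7·2 + -3·2 + 0·1 + 6·2.
Output[0,1]: The receptive field on the input at this output position is [6 8 -8 / 0 -1 -5 / 6 5 2]. Elementwise product with the kernel and sum: 6·2 + 8·1 + 0·2 + -1·2 + -5·1 + 2·2.

15 17 -32
16 -10 15
-21 19 -21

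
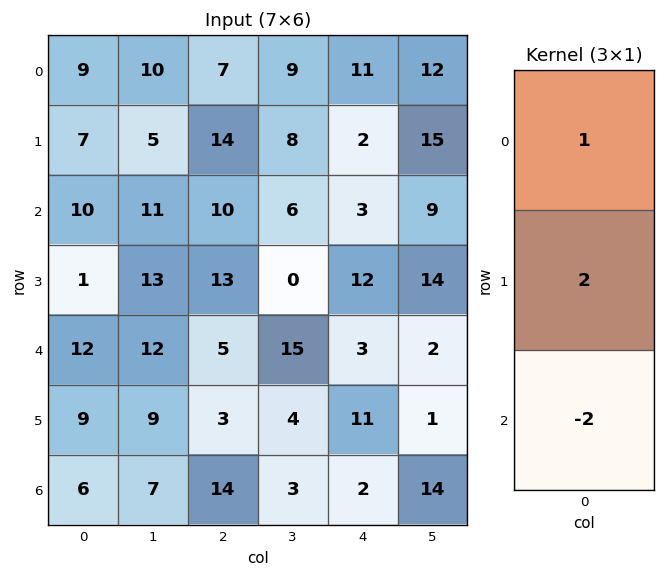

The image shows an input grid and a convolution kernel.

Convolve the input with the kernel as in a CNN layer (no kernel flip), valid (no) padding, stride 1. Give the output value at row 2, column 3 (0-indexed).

The receptive field on the input at this output position is [6 / 0 / 15]. Elementwise product with the kernel and sum: 6·1 + 0·2 + 15·-2.

-24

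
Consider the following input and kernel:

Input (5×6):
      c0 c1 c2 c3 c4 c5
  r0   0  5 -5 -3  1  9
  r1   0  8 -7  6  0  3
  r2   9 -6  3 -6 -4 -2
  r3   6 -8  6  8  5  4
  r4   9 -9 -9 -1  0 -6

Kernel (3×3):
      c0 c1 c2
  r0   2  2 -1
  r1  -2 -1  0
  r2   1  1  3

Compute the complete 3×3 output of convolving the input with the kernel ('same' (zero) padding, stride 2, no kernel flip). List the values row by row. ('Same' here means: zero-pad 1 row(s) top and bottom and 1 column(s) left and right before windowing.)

Output[0,0]: The receptive field on the zero-padded input at this output position is [0 0 0 / 0 0 5 / 0 0 8]. Elementwise product with the kernel and sum: 0·2 + 0·2 + 0·-1 + 0·-2 + 0·-1 + 0·1 + 0·1 + 8·3.

24 14 20
-35 27 50
11 15 24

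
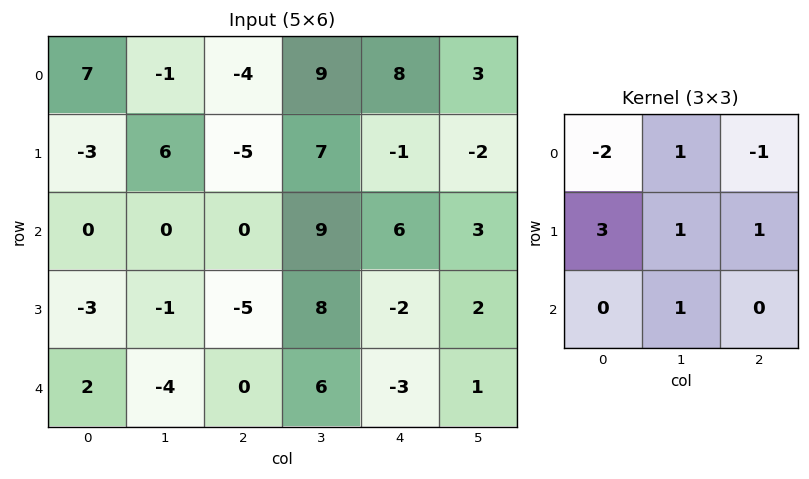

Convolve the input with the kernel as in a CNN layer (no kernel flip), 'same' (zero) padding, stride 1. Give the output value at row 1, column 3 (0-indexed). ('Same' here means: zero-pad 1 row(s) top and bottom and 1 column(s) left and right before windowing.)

9

The receptive field on the zero-padded input at this output position is [-4 9 8 / -5 7 -1 / 0 9 6]. Elementwise product with the kernel and sum: -4·-2 + 9·1 + 8·-1 + -5·3 + 7·1 + -1·1 + 9·1.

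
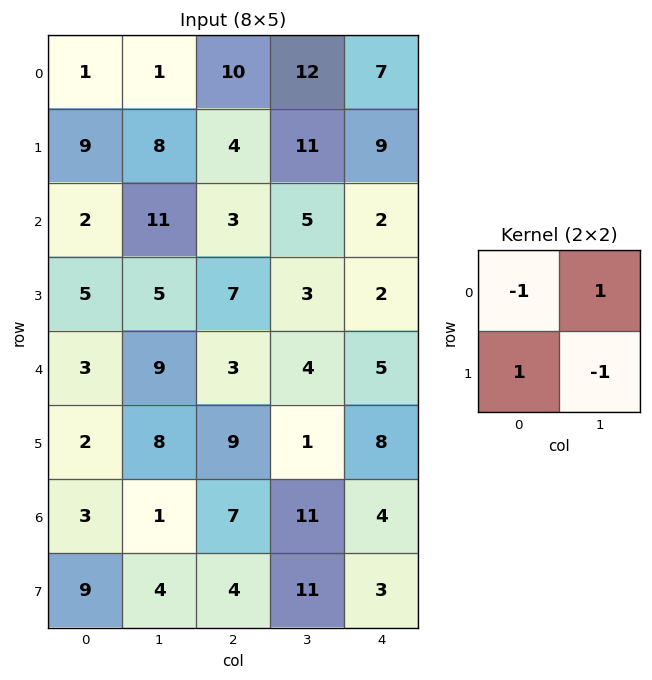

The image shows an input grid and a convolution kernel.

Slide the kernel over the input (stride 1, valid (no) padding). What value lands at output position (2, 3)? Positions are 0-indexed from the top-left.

-2

The receptive field on the input at this output position is [5 2 / 3 2]. Elementwise product with the kernel and sum: 5·-1 + 2·1 + 3·1 + 2·-1.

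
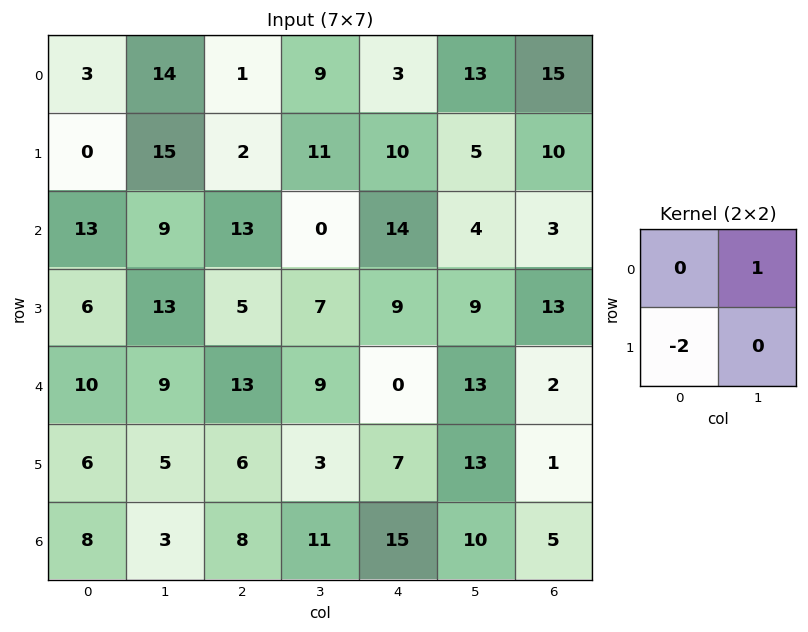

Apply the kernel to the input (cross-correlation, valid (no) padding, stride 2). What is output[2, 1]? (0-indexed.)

The receptive field on the input at this output position is [13 9 / 6 3]. Elementwise product with the kernel and sum: 9·1 + 6·-2.

-3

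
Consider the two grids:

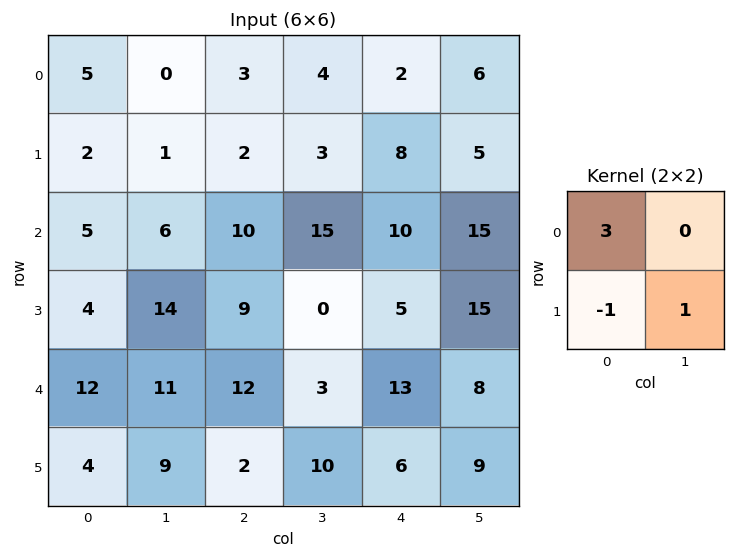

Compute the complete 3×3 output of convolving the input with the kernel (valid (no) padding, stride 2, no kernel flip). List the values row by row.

Output[0,0]: The receptive field on the input at this output position is [5 0 / 2 1]. Elementwise product with the kernel and sum: 5·3 + 2·-1 + 1·1.
Output[0,1]: The receptive field on the input at this output position is [3 4 / 2 3]. Elementwise product with the kernel and sum: 3·3 + 2·-1 + 3·1.

14 10 3
25 21 40
41 44 42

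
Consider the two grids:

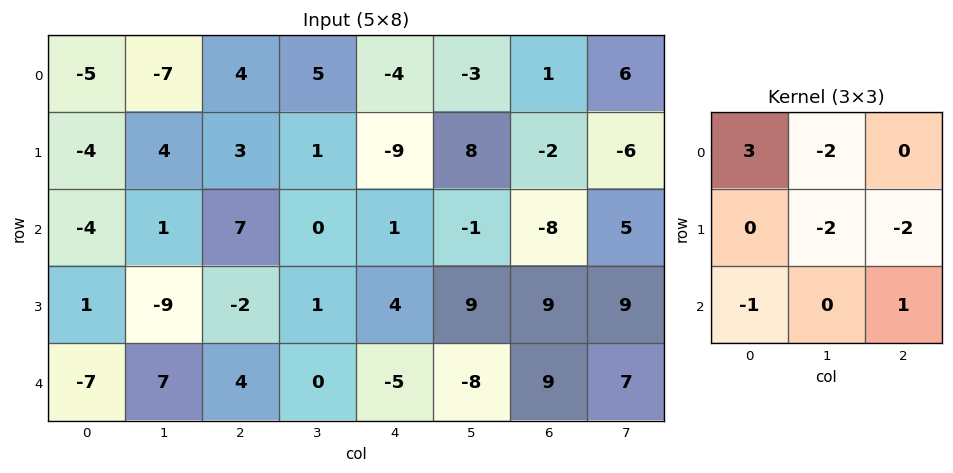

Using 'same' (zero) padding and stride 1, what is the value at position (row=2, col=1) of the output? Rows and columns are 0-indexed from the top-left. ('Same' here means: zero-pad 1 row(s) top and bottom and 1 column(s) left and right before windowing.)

The receptive field on the zero-padded input at this output position is [-4 4 3 / -4 1 7 / 1 -9 -2]. Elementwise product with the kernel and sum: -4·3 + 4·-2 + 1·-2 + 7·-2 + 1·-1 + -2·1.

-39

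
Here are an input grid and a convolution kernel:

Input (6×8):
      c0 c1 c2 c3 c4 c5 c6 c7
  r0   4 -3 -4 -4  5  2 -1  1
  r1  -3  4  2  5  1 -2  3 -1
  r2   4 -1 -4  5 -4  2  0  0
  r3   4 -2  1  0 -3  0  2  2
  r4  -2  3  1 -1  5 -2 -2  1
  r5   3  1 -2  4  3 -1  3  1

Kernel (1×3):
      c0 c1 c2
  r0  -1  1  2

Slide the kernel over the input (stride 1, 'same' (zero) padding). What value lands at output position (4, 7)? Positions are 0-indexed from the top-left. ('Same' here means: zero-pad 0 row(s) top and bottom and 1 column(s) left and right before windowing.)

3

The receptive field on the zero-padded input at this output position is [-2 1 0]. Elementwise product with the kernel and sum: -2·-1 + 1·1 + 0·2.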